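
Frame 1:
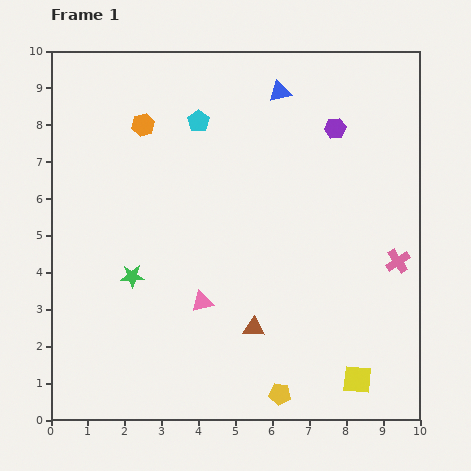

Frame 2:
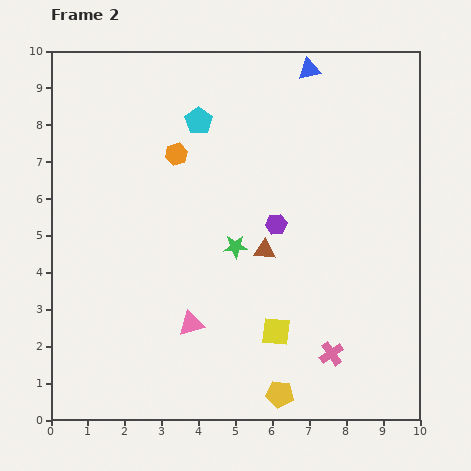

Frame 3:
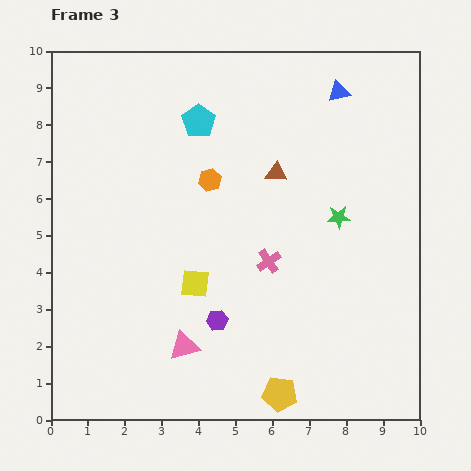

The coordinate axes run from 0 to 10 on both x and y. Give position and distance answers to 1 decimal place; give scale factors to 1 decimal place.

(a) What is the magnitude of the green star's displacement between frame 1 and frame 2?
2.9

The green star moved from (2.2, 3.9) to (5.0, 4.7), a distance of √(2.8² + 0.8²) ≈ 2.9.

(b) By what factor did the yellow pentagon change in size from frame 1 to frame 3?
1.6×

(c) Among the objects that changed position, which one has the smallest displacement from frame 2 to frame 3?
the pink triangle

(moved 0.6)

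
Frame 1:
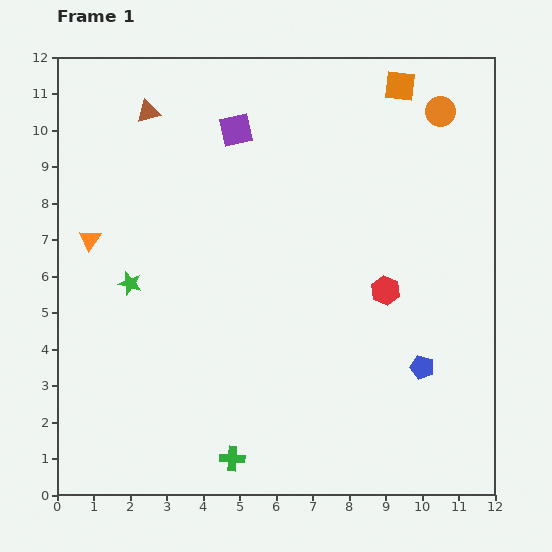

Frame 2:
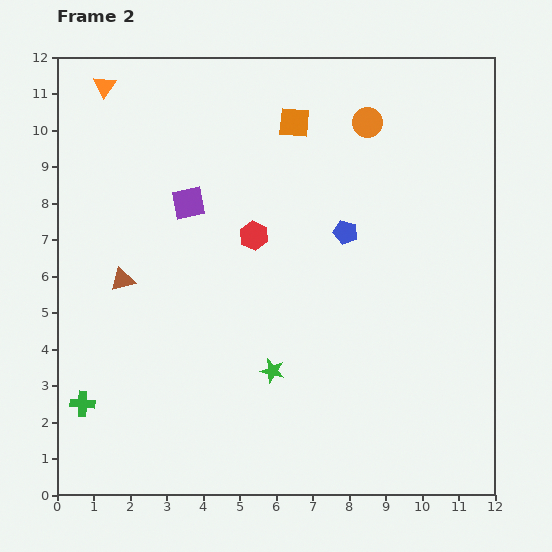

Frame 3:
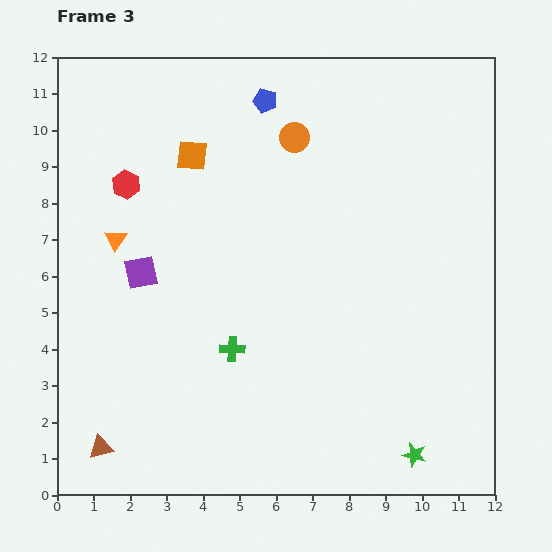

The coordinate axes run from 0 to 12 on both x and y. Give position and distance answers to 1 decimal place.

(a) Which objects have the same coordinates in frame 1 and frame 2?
none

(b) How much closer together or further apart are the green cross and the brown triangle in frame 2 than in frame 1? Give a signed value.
-6.2

Distance in frame 1: 9.8. Distance in frame 2: 3.6.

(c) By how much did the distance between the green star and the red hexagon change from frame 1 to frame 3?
+3.8

Distance in frame 1: 7.0. Distance in frame 3: 10.8.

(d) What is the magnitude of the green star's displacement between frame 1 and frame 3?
9.1

The green star moved from (2.0, 5.8) to (9.8, 1.1), a distance of √(7.8² + 4.7²) ≈ 9.1.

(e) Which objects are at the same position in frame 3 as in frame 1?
none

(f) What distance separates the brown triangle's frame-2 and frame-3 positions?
4.6

The brown triangle moved from (1.8, 5.9) to (1.2, 1.3), a distance of √(0.6² + 4.6²) ≈ 4.6.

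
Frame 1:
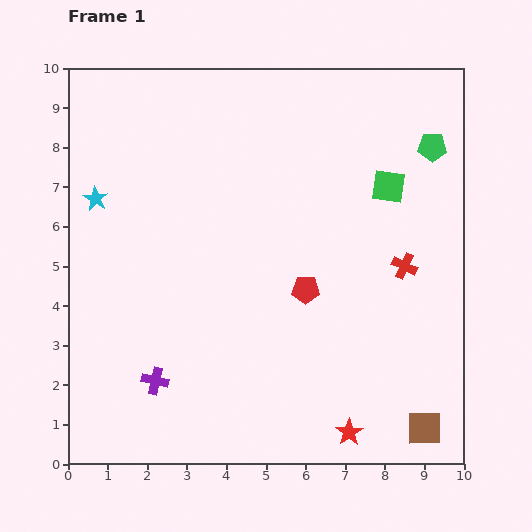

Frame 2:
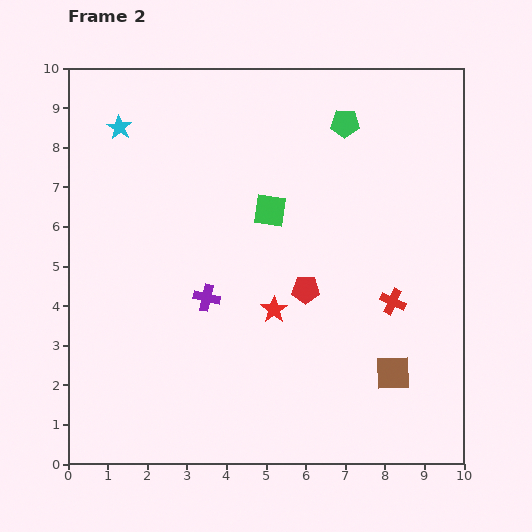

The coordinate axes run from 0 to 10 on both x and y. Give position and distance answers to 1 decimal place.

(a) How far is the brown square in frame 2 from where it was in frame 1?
1.6

The brown square moved from (9.0, 0.9) to (8.2, 2.3), a distance of √(0.8² + 1.4²) ≈ 1.6.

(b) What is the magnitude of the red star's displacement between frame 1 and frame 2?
3.6

The red star moved from (7.1, 0.8) to (5.2, 3.9), a distance of √(1.9² + 3.1²) ≈ 3.6.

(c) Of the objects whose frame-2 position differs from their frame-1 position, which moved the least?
the red cross

(moved 0.9)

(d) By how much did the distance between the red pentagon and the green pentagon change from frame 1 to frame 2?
-0.5

Distance in frame 1: 4.8. Distance in frame 2: 4.3.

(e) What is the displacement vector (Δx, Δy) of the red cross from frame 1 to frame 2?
(-0.3, -0.9)

The red cross was at (8.5, 5.0) in frame 1 and (8.2, 4.1) in frame 2.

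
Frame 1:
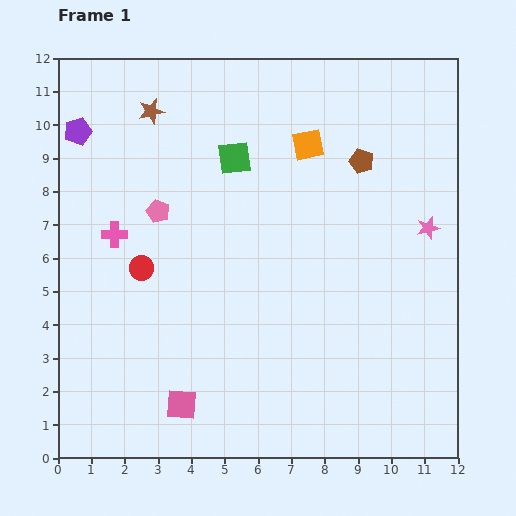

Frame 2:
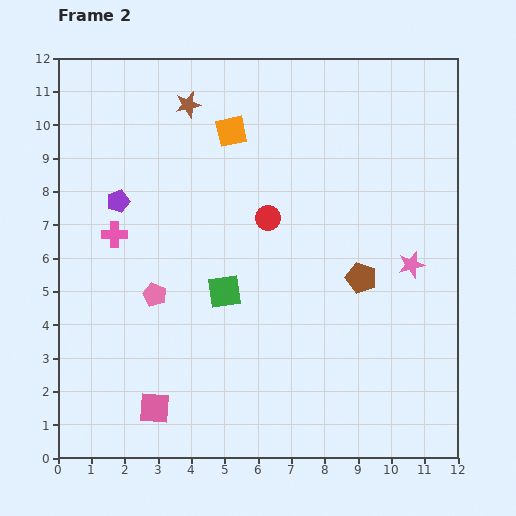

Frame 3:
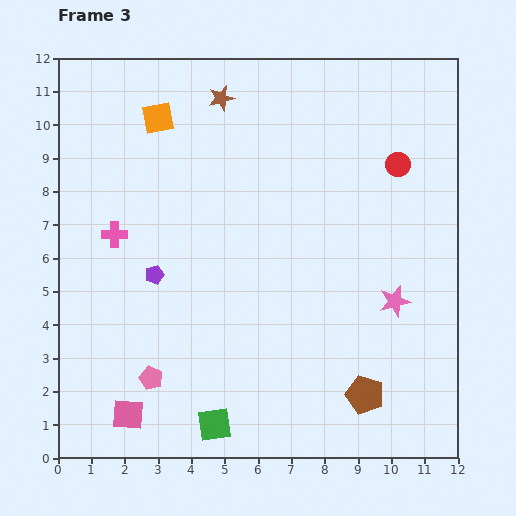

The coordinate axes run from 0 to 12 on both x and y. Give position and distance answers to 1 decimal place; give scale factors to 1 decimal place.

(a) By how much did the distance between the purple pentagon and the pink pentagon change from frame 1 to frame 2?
-0.4

Distance in frame 1: 3.4. Distance in frame 2: 3.0.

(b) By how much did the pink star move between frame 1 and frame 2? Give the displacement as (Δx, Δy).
(-0.5, -1.1)

The pink star was at (11.1, 6.9) in frame 1 and (10.6, 5.8) in frame 2.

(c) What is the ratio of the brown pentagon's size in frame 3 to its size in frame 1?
1.6×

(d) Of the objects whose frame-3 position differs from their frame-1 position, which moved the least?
the pink square

(moved 1.6)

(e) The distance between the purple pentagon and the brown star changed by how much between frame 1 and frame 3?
+3.4

Distance in frame 1: 2.3. Distance in frame 3: 5.7.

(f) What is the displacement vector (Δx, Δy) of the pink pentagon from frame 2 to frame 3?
(-0.1, -2.5)

The pink pentagon was at (2.9, 4.9) in frame 2 and (2.8, 2.4) in frame 3.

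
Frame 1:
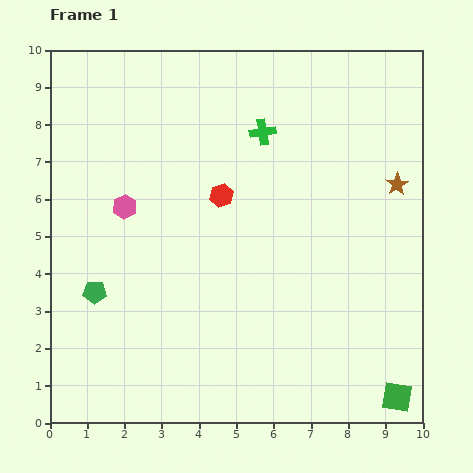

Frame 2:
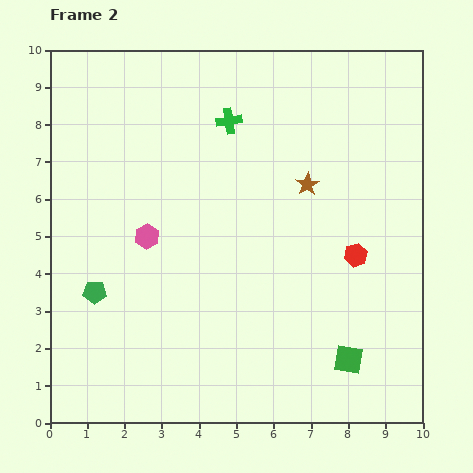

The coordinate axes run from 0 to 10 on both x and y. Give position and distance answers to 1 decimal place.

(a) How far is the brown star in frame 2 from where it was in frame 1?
2.4

The brown star moved from (9.3, 6.4) to (6.9, 6.4), a distance of √(2.4² + 0.0²) ≈ 2.4.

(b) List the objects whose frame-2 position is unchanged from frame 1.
the green pentagon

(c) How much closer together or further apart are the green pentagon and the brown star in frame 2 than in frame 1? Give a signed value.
-2.2

Distance in frame 1: 8.6. Distance in frame 2: 6.4.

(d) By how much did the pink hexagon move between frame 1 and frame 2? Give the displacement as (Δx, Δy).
(0.6, -0.8)

The pink hexagon was at (2.0, 5.8) in frame 1 and (2.6, 5.0) in frame 2.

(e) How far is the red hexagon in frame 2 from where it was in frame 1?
3.9

The red hexagon moved from (4.6, 6.1) to (8.2, 4.5), a distance of √(3.6² + 1.6²) ≈ 3.9.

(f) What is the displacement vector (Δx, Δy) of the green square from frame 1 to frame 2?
(-1.3, 1.0)

The green square was at (9.3, 0.7) in frame 1 and (8.0, 1.7) in frame 2.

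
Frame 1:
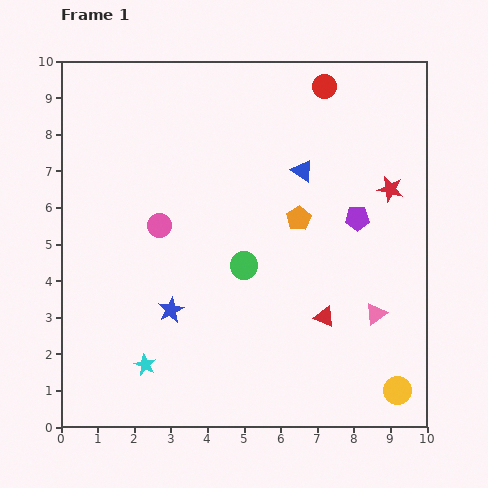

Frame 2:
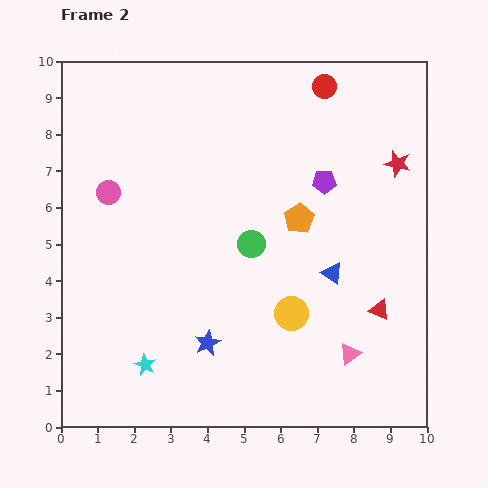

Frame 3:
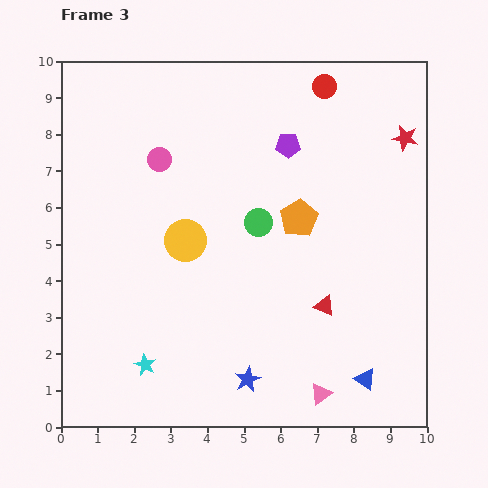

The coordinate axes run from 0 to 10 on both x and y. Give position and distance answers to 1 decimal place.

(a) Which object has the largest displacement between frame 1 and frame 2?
the yellow circle

(moved 3.6; next 2.9)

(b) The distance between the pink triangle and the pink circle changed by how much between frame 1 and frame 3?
+1.4

Distance in frame 1: 6.4. Distance in frame 3: 7.8.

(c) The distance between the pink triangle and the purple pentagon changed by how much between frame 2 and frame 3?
+2.1

Distance in frame 2: 4.8. Distance in frame 3: 6.9.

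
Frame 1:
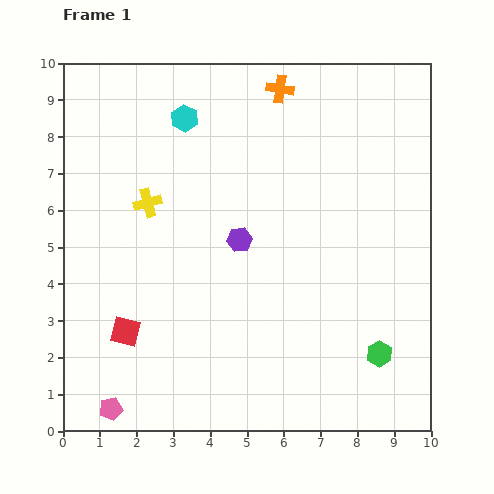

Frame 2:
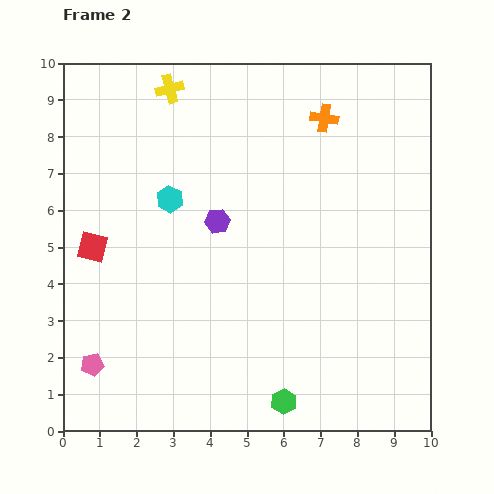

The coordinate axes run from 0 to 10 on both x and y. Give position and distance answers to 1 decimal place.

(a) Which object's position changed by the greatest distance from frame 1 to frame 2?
the yellow cross

(moved 3.2; next 2.9)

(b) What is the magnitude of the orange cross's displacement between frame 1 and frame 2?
1.4

The orange cross moved from (5.9, 9.3) to (7.1, 8.5), a distance of √(1.2² + 0.8²) ≈ 1.4.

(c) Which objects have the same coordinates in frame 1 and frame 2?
none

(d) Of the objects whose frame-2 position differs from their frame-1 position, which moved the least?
the purple hexagon

(moved 0.8)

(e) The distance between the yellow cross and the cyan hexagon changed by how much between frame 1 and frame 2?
+0.5

Distance in frame 1: 2.5. Distance in frame 2: 3.0.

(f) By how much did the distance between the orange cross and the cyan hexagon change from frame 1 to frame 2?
+2.0

Distance in frame 1: 2.7. Distance in frame 2: 4.7.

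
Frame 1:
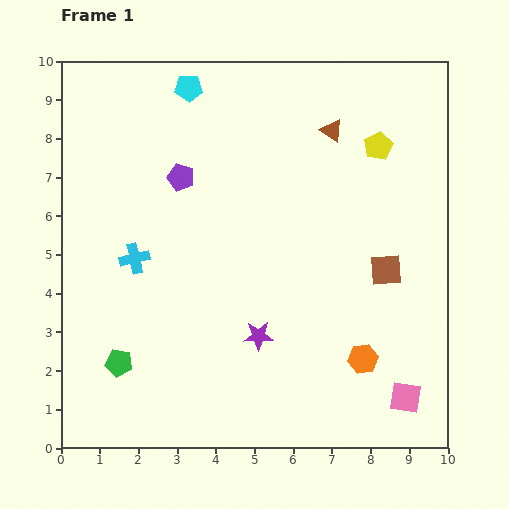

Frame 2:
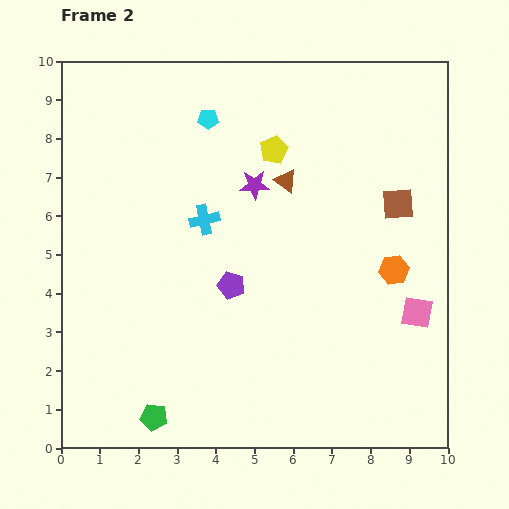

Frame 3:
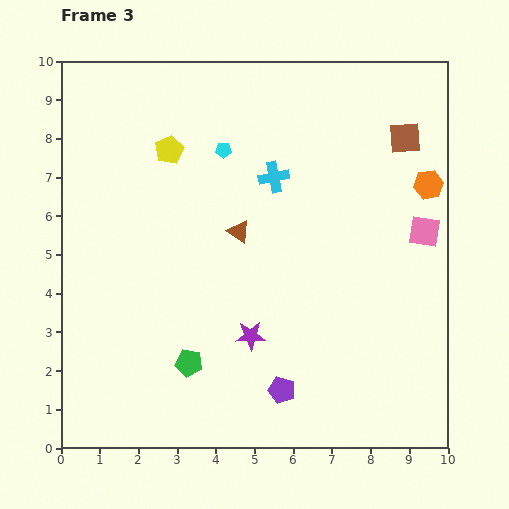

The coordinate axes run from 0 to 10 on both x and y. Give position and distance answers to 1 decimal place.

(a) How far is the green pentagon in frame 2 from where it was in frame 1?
1.7

The green pentagon moved from (1.5, 2.2) to (2.4, 0.8), a distance of √(0.9² + 1.4²) ≈ 1.7.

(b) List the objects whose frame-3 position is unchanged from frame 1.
none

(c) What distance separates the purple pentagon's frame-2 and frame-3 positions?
3.0

The purple pentagon moved from (4.4, 4.2) to (5.7, 1.5), a distance of √(1.3² + 2.7²) ≈ 3.0.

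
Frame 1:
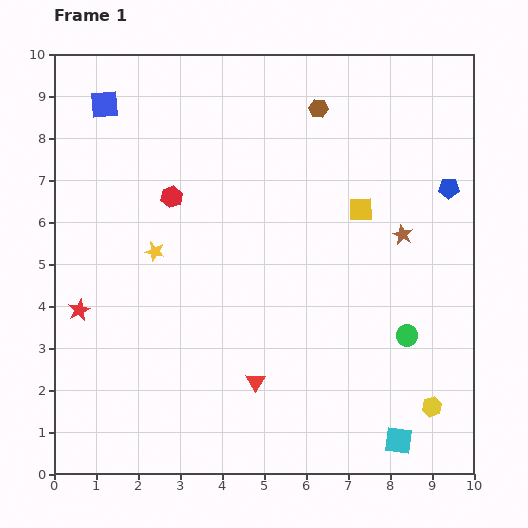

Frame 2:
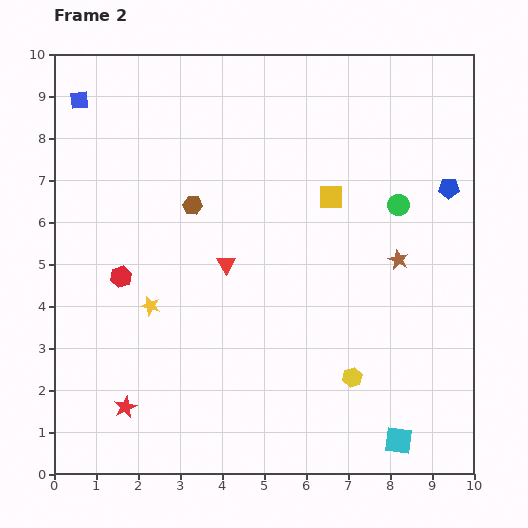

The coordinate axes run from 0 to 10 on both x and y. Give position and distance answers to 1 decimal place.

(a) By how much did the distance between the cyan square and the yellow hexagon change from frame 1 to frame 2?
+0.8

Distance in frame 1: 1.1. Distance in frame 2: 1.9.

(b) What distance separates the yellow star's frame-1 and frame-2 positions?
1.3

The yellow star moved from (2.4, 5.3) to (2.3, 4.0), a distance of √(0.1² + 1.3²) ≈ 1.3.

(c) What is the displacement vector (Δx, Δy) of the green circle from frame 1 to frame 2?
(-0.2, 3.1)

The green circle was at (8.4, 3.3) in frame 1 and (8.2, 6.4) in frame 2.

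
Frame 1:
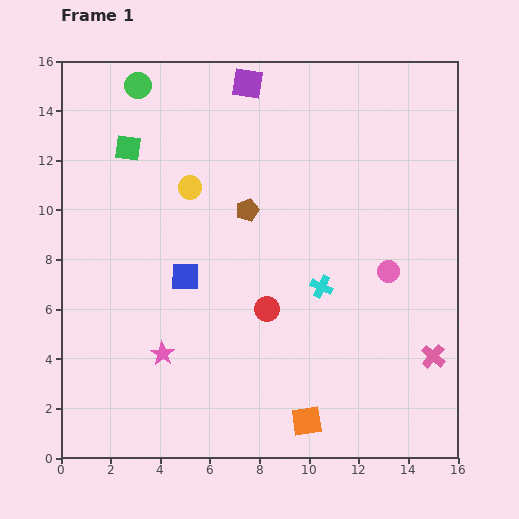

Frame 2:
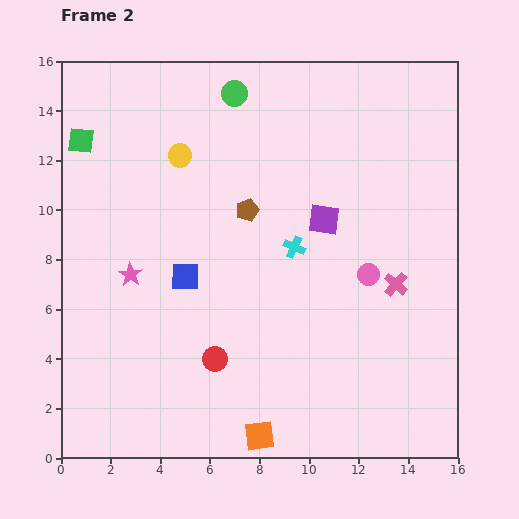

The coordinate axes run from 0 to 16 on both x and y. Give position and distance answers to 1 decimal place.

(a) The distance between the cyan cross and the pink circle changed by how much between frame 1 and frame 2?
+0.4

Distance in frame 1: 2.8. Distance in frame 2: 3.2.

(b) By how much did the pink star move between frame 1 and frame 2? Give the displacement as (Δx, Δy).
(-1.3, 3.2)

The pink star was at (4.1, 4.2) in frame 1 and (2.8, 7.4) in frame 2.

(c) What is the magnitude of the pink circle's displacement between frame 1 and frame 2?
0.8

The pink circle moved from (13.2, 7.5) to (12.4, 7.4), a distance of √(0.8² + 0.1²) ≈ 0.8.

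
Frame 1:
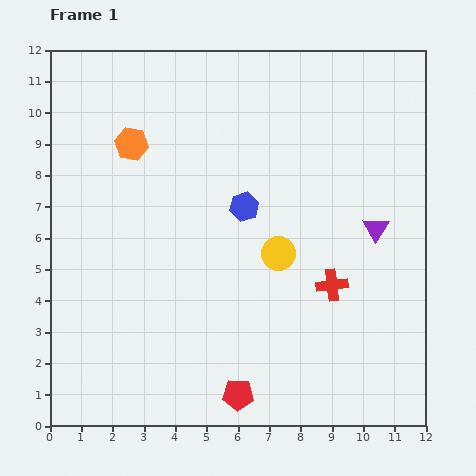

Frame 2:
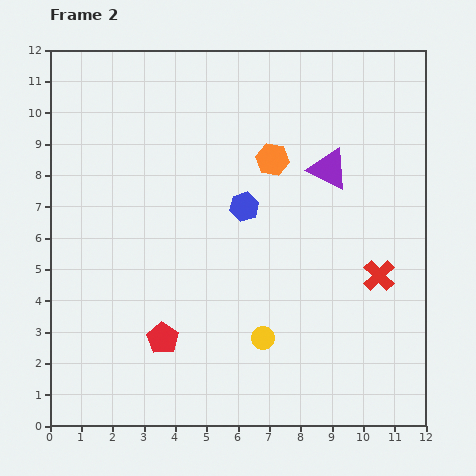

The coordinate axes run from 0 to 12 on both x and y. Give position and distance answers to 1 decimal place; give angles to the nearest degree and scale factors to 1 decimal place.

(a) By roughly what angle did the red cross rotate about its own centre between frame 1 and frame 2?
37° counter-clockwise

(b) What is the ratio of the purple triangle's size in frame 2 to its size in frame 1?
1.6×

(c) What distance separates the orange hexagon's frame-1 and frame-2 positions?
4.5

The orange hexagon moved from (2.6, 9.0) to (7.1, 8.5), a distance of √(4.5² + 0.5²) ≈ 4.5.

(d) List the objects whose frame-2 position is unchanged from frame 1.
the blue hexagon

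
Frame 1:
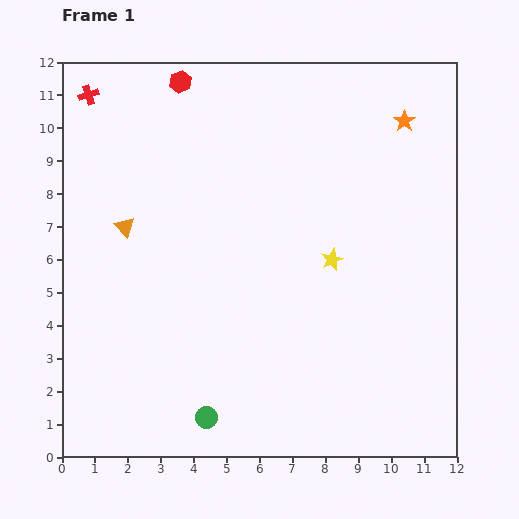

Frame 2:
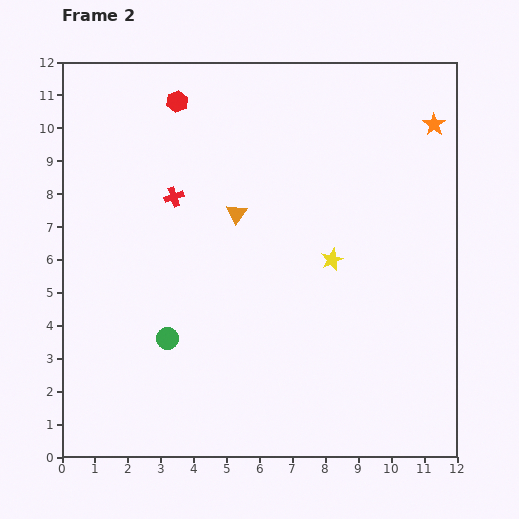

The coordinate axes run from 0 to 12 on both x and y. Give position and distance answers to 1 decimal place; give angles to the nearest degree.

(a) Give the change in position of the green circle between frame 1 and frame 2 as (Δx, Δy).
(-1.2, 2.4)

The green circle was at (4.4, 1.2) in frame 1 and (3.2, 3.6) in frame 2.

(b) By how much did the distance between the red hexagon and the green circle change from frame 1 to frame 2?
-3.0

Distance in frame 1: 10.2. Distance in frame 2: 7.2.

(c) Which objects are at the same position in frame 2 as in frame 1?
the yellow star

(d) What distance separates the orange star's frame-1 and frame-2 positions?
0.9

The orange star moved from (10.4, 10.2) to (11.3, 10.1), a distance of √(0.9² + 0.1²) ≈ 0.9.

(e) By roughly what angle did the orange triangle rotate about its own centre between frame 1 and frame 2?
20° clockwise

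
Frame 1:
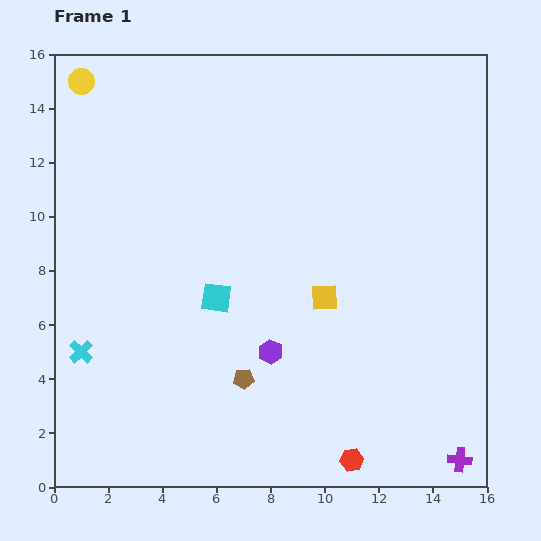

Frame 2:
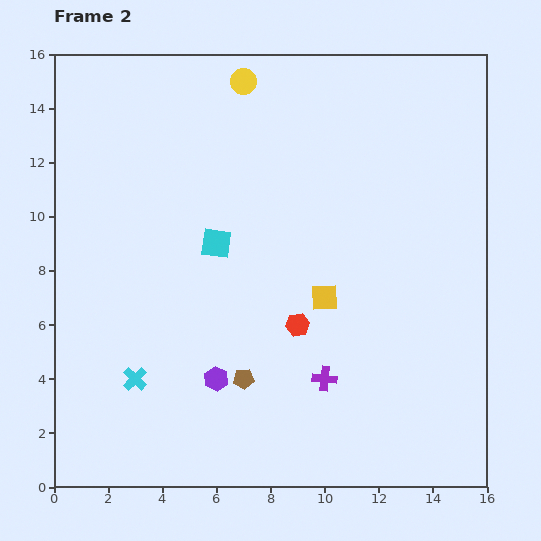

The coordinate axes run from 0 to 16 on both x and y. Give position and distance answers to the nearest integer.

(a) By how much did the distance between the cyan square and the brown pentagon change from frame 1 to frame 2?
+2

Distance in frame 1: 3. Distance in frame 2: 5.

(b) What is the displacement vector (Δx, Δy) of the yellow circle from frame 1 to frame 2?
(6, 0)

The yellow circle was at (1, 15) in frame 1 and (7, 15) in frame 2.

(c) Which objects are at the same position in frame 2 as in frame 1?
the yellow square, the brown pentagon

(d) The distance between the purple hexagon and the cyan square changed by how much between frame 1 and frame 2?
+2

Distance in frame 1: 3. Distance in frame 2: 5.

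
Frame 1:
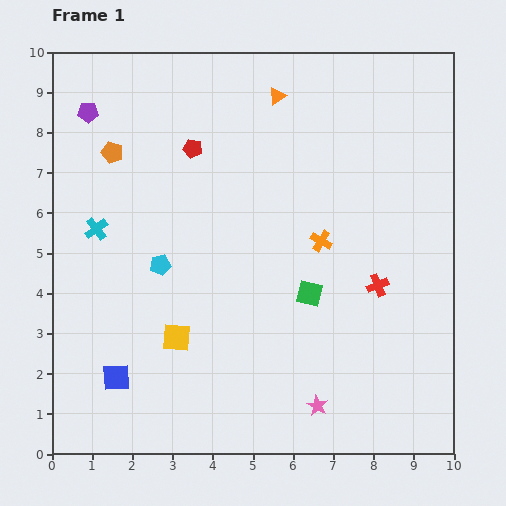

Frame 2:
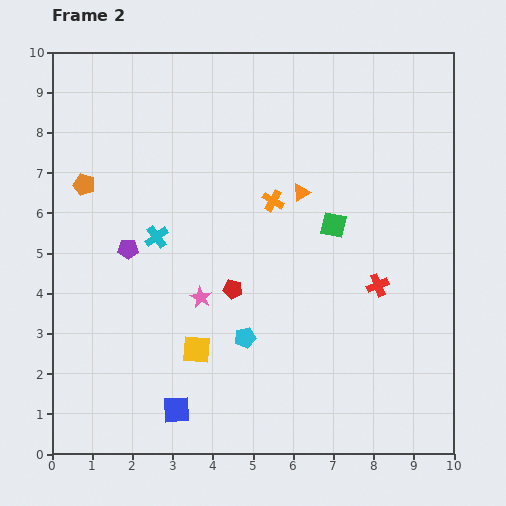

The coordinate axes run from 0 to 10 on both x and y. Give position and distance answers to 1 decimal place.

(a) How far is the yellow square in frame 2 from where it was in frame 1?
0.6

The yellow square moved from (3.1, 2.9) to (3.6, 2.6), a distance of √(0.5² + 0.3²) ≈ 0.6.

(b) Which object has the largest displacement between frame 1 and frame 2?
the pink star

(moved 4.0; next 3.6)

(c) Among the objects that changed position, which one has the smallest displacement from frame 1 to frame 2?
the yellow square

(moved 0.6)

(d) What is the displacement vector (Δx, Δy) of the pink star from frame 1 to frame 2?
(-2.9, 2.7)

The pink star was at (6.6, 1.2) in frame 1 and (3.7, 3.9) in frame 2.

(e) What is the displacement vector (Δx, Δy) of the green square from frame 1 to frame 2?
(0.6, 1.7)

The green square was at (6.4, 4.0) in frame 1 and (7.0, 5.7) in frame 2.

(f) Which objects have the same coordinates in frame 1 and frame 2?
the red cross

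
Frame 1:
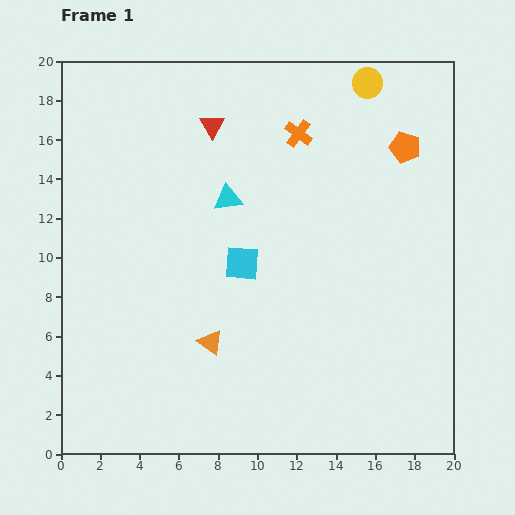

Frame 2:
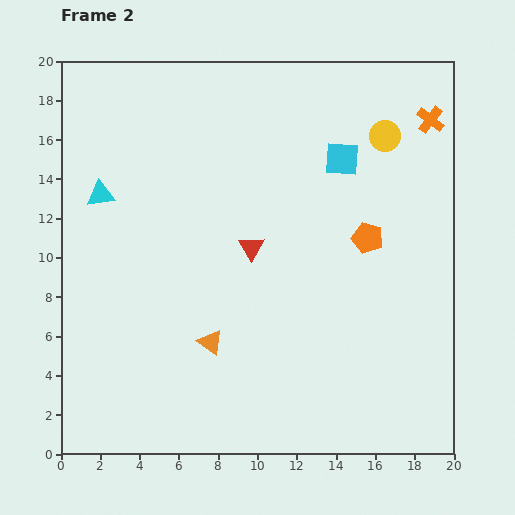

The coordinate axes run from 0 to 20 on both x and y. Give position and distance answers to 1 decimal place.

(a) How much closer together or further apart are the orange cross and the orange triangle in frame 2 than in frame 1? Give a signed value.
+4.4

Distance in frame 1: 11.5. Distance in frame 2: 15.9.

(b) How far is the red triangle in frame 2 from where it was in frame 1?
6.5

The red triangle moved from (7.7, 16.7) to (9.7, 10.5), a distance of √(2.0² + 6.2²) ≈ 6.5.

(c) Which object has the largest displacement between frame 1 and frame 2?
the cyan square

(moved 7.4; next 6.7)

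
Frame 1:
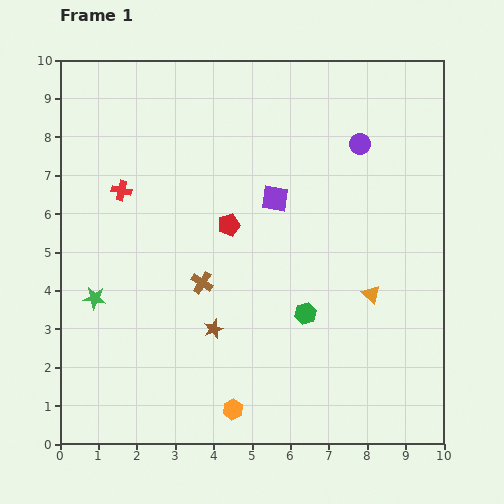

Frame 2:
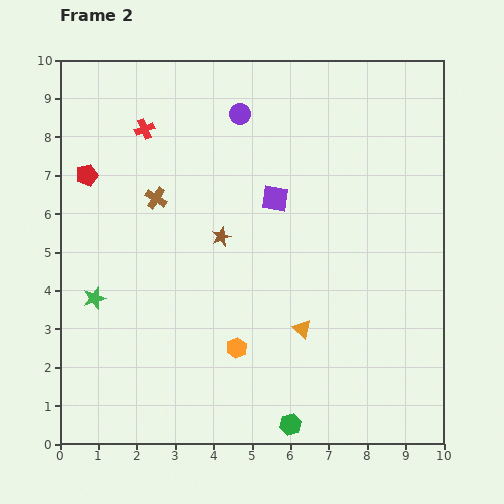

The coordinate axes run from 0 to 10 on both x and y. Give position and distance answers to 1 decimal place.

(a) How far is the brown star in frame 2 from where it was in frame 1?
2.4

The brown star moved from (4.0, 3.0) to (4.2, 5.4), a distance of √(0.2² + 2.4²) ≈ 2.4.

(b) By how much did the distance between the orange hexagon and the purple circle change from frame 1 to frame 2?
-1.5

Distance in frame 1: 7.6. Distance in frame 2: 6.1.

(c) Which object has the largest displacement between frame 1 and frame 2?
the red pentagon

(moved 3.9; next 3.2)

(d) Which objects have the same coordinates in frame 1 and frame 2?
the green star, the purple square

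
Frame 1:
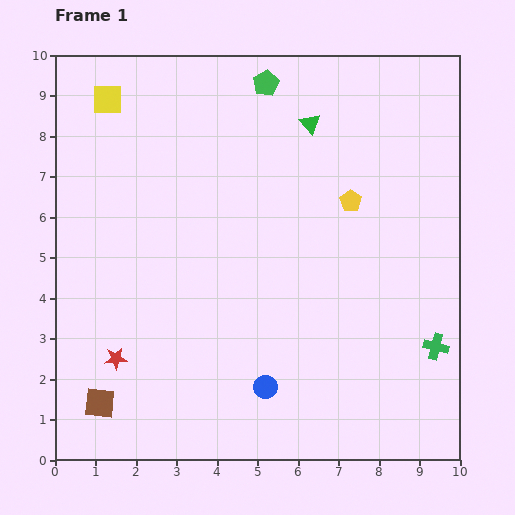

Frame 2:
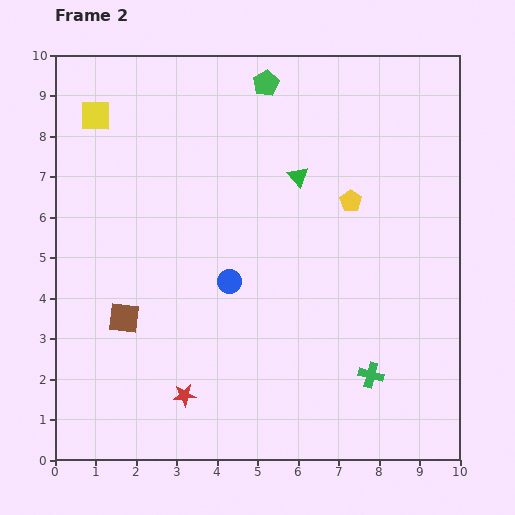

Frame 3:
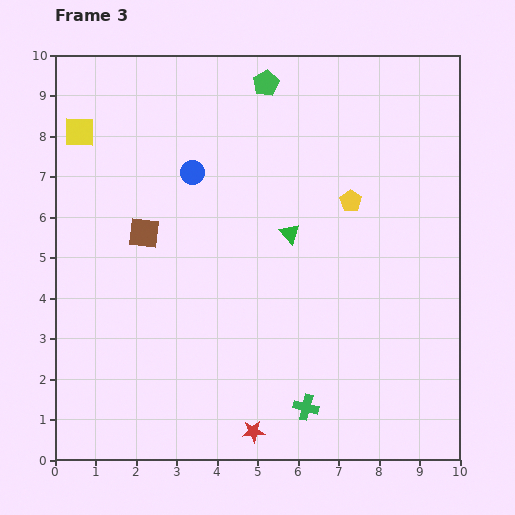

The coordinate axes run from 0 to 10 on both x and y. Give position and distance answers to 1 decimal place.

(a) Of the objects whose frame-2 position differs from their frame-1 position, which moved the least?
the yellow square

(moved 0.5)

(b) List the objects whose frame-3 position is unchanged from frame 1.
the yellow pentagon, the green pentagon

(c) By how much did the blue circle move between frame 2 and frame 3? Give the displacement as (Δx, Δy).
(-0.9, 2.7)

The blue circle was at (4.3, 4.4) in frame 2 and (3.4, 7.1) in frame 3.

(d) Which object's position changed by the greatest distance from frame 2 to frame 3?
the blue circle

(moved 2.8; next 2.2)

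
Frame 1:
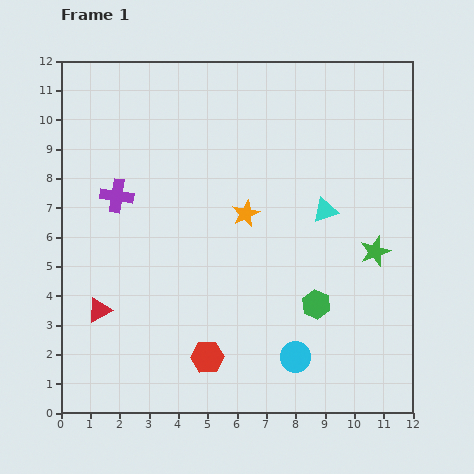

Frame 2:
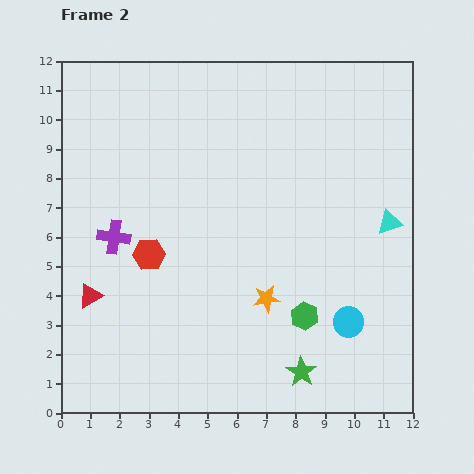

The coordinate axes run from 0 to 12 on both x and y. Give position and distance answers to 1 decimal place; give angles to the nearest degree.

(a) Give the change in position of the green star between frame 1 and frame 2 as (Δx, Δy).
(-2.5, -4.1)

The green star was at (10.7, 5.5) in frame 1 and (8.2, 1.4) in frame 2.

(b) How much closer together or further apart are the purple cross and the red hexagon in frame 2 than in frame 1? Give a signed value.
-5.0

Distance in frame 1: 6.3. Distance in frame 2: 1.3.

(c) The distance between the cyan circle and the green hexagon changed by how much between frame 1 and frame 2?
-0.4

Distance in frame 1: 1.9. Distance in frame 2: 1.5.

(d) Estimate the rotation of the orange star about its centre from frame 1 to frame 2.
17° clockwise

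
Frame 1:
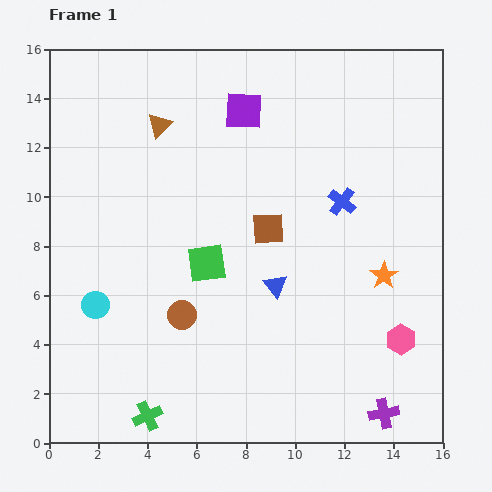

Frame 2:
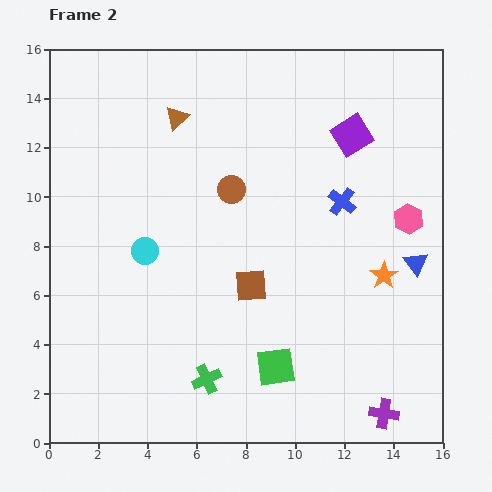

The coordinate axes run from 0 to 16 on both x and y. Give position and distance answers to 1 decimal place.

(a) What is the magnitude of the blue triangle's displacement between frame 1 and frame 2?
5.8

The blue triangle moved from (9.2, 6.4) to (14.9, 7.3), a distance of √(5.7² + 0.9²) ≈ 5.8.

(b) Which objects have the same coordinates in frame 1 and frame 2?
the orange star, the purple cross, the blue cross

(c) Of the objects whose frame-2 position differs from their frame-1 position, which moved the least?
the brown triangle

(moved 0.8)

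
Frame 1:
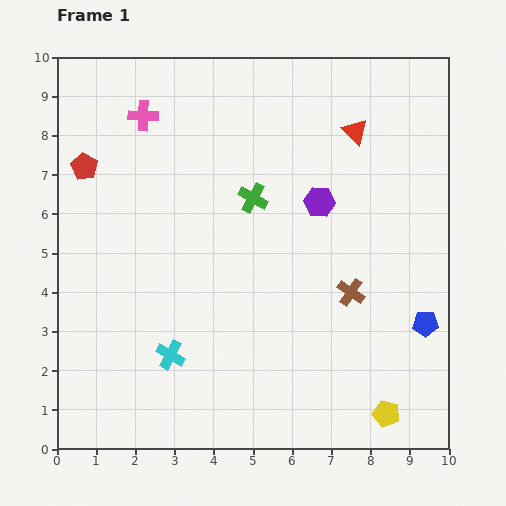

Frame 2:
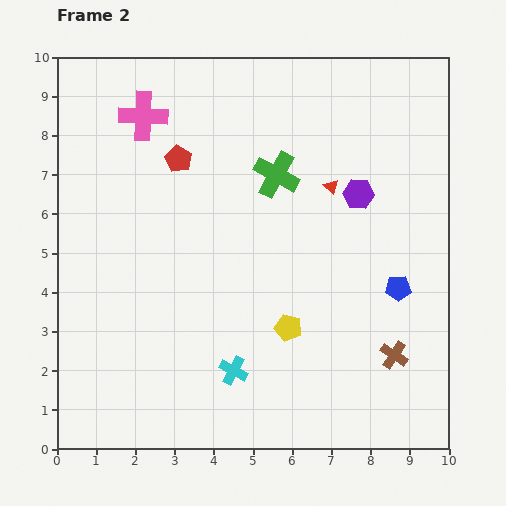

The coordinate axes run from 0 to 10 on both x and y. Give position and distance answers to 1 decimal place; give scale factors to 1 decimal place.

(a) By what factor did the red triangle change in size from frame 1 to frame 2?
0.6×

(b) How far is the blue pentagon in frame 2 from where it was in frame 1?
1.1

The blue pentagon moved from (9.4, 3.2) to (8.7, 4.1), a distance of √(0.7² + 0.9²) ≈ 1.1.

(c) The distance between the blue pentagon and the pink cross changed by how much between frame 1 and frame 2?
-1.1

Distance in frame 1: 8.9. Distance in frame 2: 7.8.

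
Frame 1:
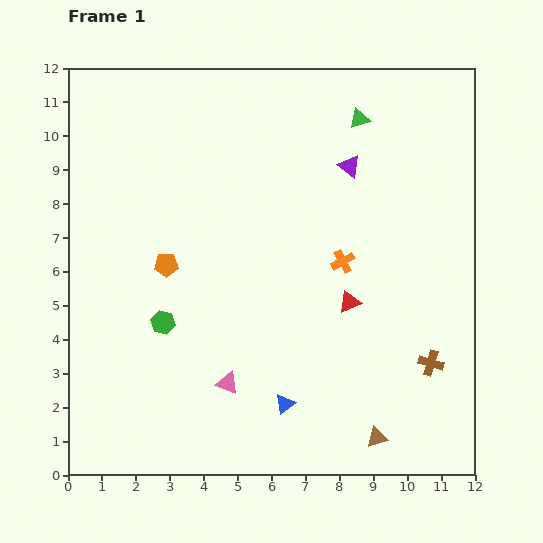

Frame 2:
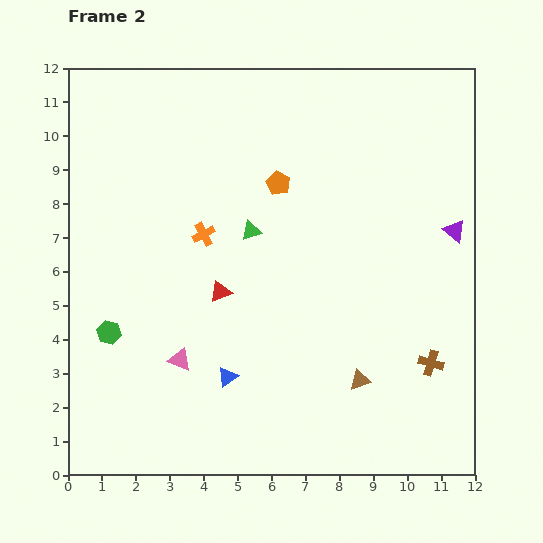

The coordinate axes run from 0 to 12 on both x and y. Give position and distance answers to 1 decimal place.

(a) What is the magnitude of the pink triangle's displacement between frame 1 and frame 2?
1.6

The pink triangle moved from (4.7, 2.7) to (3.3, 3.4), a distance of √(1.4² + 0.7²) ≈ 1.6.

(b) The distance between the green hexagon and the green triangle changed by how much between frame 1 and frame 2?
-3.1

Distance in frame 1: 8.3. Distance in frame 2: 5.2.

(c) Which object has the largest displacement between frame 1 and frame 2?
the green triangle

(moved 4.6; next 4.2)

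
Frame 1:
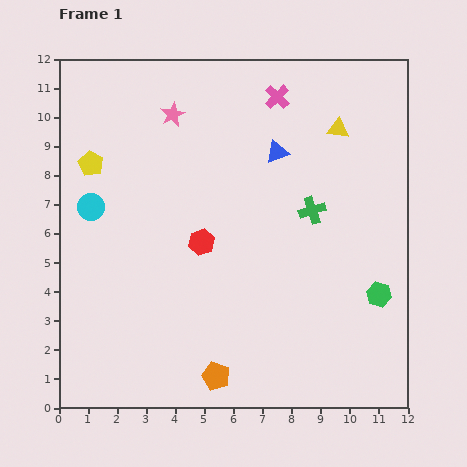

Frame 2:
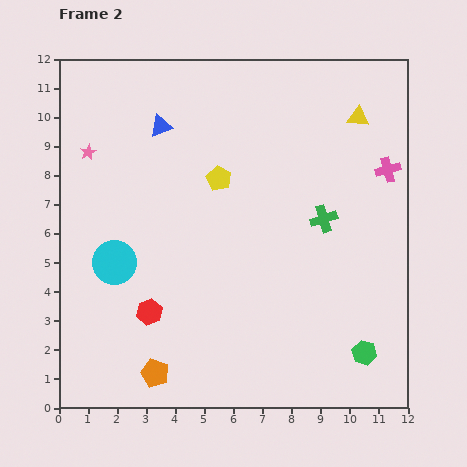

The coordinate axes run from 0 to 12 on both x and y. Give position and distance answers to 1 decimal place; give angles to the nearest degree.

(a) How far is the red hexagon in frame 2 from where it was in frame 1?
3.0

The red hexagon moved from (4.9, 5.7) to (3.1, 3.3), a distance of √(1.8² + 2.4²) ≈ 3.0.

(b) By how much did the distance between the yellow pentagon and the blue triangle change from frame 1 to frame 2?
-3.7

Distance in frame 1: 6.4. Distance in frame 2: 2.7.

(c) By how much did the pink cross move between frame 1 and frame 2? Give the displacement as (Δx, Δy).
(3.8, -2.5)

The pink cross was at (7.5, 10.7) in frame 1 and (11.3, 8.2) in frame 2.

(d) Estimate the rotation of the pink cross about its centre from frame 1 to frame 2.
31° clockwise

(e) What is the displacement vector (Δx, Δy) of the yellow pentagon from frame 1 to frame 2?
(4.4, -0.5)

The yellow pentagon was at (1.1, 8.4) in frame 1 and (5.5, 7.9) in frame 2.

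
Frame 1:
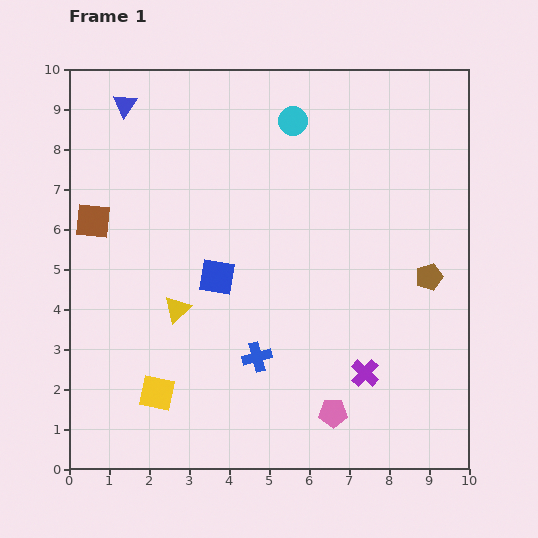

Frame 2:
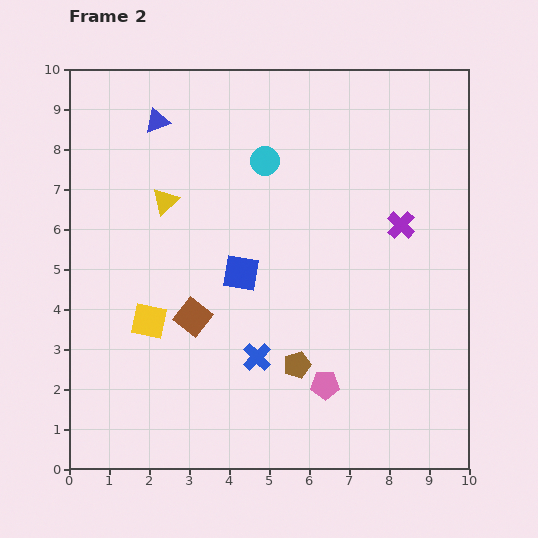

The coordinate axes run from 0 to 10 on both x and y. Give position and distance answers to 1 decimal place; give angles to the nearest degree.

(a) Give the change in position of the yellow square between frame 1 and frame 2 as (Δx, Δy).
(-0.2, 1.8)

The yellow square was at (2.2, 1.9) in frame 1 and (2.0, 3.7) in frame 2.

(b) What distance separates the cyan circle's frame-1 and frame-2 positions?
1.2

The cyan circle moved from (5.6, 8.7) to (4.9, 7.7), a distance of √(0.7² + 1.0²) ≈ 1.2.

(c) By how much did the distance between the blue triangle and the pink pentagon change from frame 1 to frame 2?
-1.5

Distance in frame 1: 9.3. Distance in frame 2: 7.8.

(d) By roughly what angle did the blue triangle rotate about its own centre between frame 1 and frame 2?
35° clockwise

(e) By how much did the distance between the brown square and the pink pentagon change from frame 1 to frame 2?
-4.0

Distance in frame 1: 7.7. Distance in frame 2: 3.7.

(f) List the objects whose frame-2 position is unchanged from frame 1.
the blue cross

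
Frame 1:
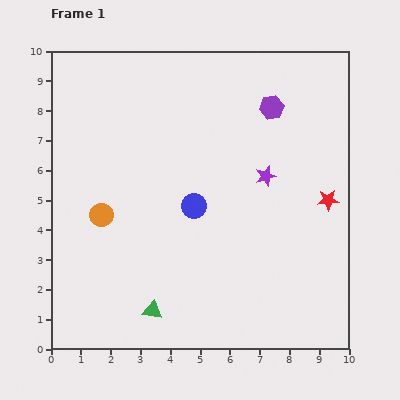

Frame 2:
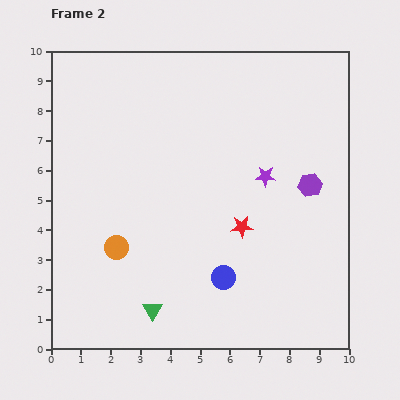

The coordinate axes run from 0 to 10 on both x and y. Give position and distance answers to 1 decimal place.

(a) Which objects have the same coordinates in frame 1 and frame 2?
the purple star, the green triangle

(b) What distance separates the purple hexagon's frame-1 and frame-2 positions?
2.9

The purple hexagon moved from (7.4, 8.1) to (8.7, 5.5), a distance of √(1.3² + 2.6²) ≈ 2.9.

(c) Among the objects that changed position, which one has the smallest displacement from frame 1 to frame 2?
the orange circle

(moved 1.2)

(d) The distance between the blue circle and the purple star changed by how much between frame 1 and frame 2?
+1.1

Distance in frame 1: 2.6. Distance in frame 2: 3.7.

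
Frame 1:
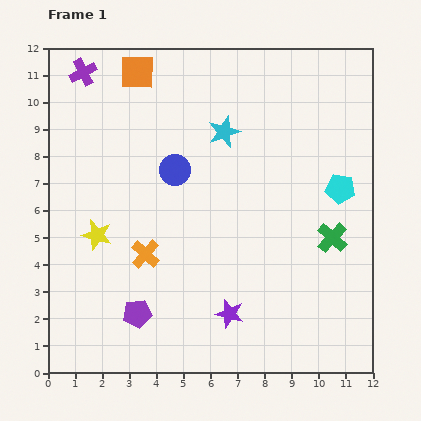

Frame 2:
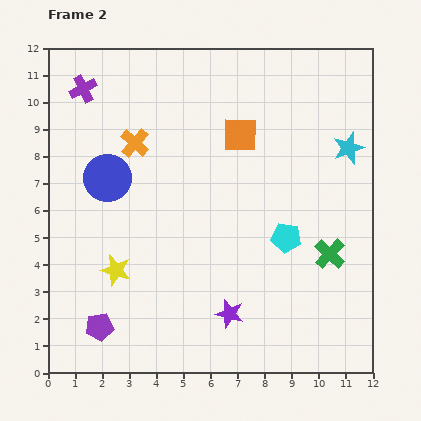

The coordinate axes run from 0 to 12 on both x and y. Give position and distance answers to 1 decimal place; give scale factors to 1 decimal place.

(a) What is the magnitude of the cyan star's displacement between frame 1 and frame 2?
4.6

The cyan star moved from (6.5, 8.9) to (11.1, 8.3), a distance of √(4.6² + 0.6²) ≈ 4.6.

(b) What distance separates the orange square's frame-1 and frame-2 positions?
4.4

The orange square moved from (3.3, 11.1) to (7.1, 8.8), a distance of √(3.8² + 2.3²) ≈ 4.4.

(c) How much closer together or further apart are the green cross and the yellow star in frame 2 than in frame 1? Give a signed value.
-0.8

Distance in frame 1: 8.7. Distance in frame 2: 7.9.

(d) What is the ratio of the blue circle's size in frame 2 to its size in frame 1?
1.5×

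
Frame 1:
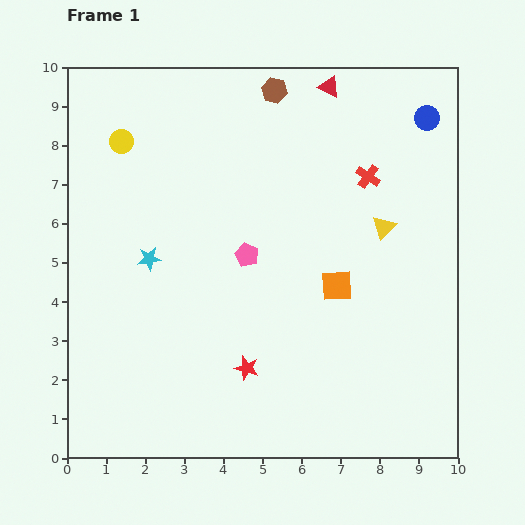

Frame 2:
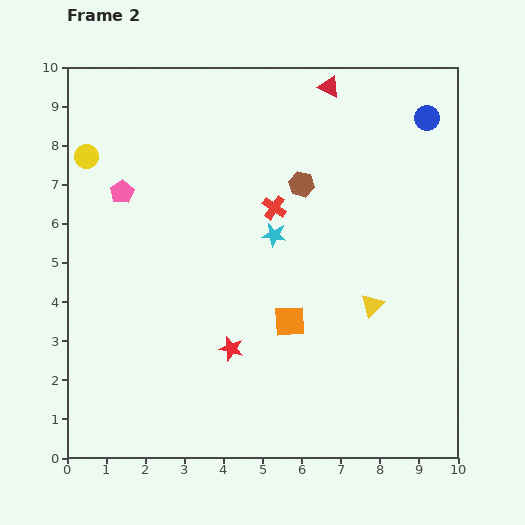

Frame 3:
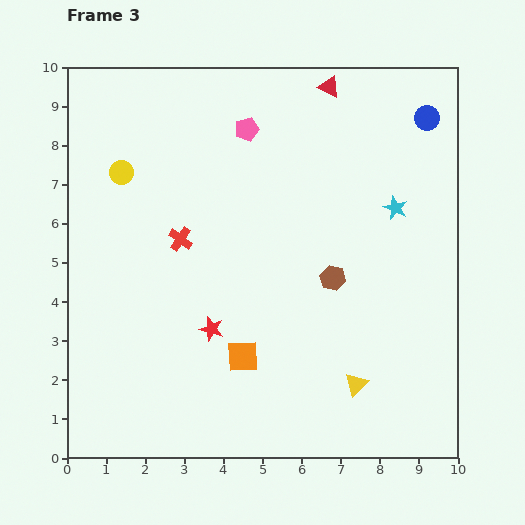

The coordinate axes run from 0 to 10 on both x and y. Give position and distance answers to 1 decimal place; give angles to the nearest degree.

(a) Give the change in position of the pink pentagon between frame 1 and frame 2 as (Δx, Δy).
(-3.2, 1.6)

The pink pentagon was at (4.6, 5.2) in frame 1 and (1.4, 6.8) in frame 2.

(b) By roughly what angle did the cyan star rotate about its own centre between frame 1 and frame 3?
31° clockwise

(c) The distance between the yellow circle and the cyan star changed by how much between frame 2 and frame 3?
+1.9

Distance in frame 2: 5.2. Distance in frame 3: 7.1.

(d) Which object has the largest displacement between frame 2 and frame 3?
the pink pentagon

(moved 3.6; next 3.2)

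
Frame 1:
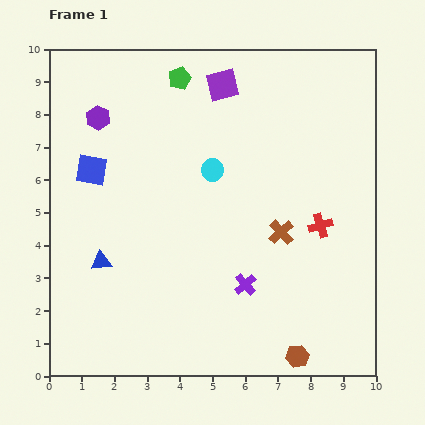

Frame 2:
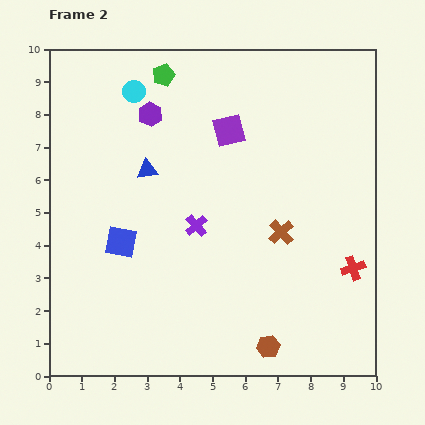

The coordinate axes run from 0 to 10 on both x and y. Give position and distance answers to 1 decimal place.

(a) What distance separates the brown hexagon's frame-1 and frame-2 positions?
0.9

The brown hexagon moved from (7.6, 0.6) to (6.7, 0.9), a distance of √(0.9² + 0.3²) ≈ 0.9.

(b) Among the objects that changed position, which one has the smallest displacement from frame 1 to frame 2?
the green pentagon

(moved 0.5)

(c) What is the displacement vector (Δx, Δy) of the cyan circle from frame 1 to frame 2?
(-2.4, 2.4)

The cyan circle was at (5.0, 6.3) in frame 1 and (2.6, 8.7) in frame 2.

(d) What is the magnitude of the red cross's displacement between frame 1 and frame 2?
1.6

The red cross moved from (8.3, 4.6) to (9.3, 3.3), a distance of √(1.0² + 1.3²) ≈ 1.6.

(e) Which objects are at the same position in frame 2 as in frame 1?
the brown cross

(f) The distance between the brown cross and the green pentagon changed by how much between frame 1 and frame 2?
+0.4

Distance in frame 1: 5.6. Distance in frame 2: 6.0.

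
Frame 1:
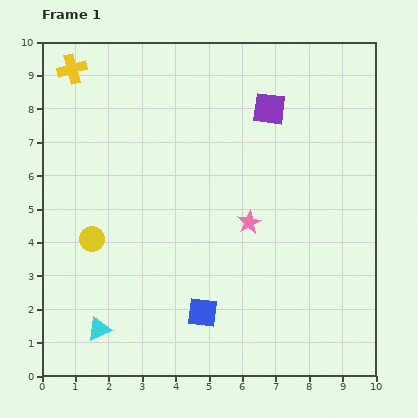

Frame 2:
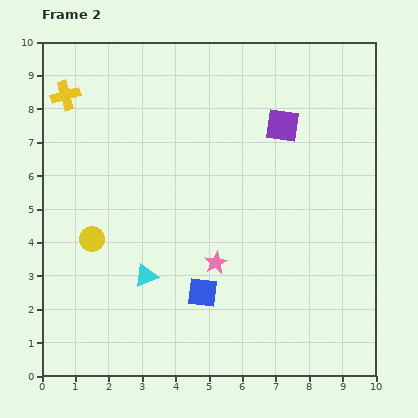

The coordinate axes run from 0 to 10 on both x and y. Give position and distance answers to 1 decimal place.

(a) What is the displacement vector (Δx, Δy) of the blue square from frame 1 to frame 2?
(0.0, 0.6)

The blue square was at (4.8, 1.9) in frame 1 and (4.8, 2.5) in frame 2.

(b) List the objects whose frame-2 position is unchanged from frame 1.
the yellow circle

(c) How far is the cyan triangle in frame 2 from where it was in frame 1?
2.1

The cyan triangle moved from (1.7, 1.4) to (3.1, 3.0), a distance of √(1.4² + 1.6²) ≈ 2.1.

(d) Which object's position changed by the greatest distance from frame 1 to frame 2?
the cyan triangle

(moved 2.1; next 1.6)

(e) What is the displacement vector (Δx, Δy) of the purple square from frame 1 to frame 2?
(0.4, -0.5)

The purple square was at (6.8, 8.0) in frame 1 and (7.2, 7.5) in frame 2.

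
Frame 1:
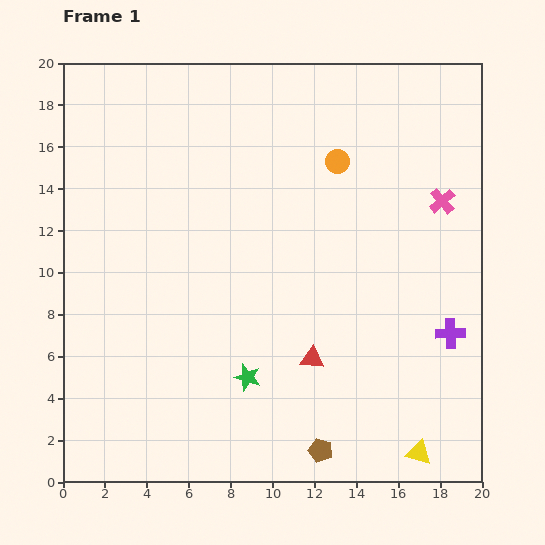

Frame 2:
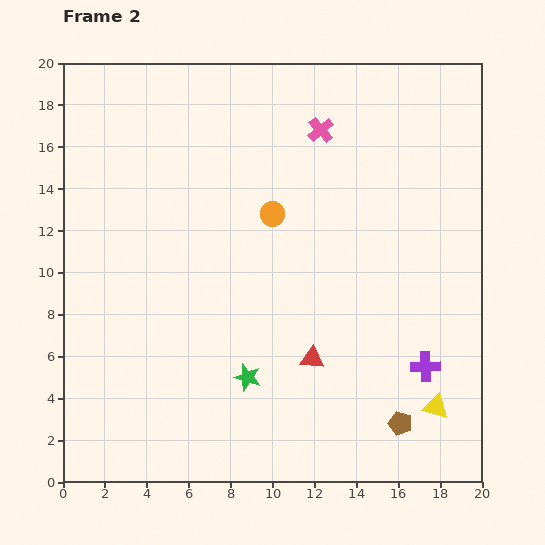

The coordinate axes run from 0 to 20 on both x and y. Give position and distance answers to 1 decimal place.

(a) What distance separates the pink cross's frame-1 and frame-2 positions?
6.7

The pink cross moved from (18.1, 13.4) to (12.3, 16.8), a distance of √(5.8² + 3.4²) ≈ 6.7.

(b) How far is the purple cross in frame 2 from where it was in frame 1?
2.0

The purple cross moved from (18.5, 7.1) to (17.3, 5.5), a distance of √(1.2² + 1.6²) ≈ 2.0.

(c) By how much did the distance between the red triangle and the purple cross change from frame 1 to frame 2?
-1.3

Distance in frame 1: 6.7. Distance in frame 2: 5.4.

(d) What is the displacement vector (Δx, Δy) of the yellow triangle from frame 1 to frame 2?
(0.8, 2.2)

The yellow triangle was at (17.0, 1.4) in frame 1 and (17.8, 3.6) in frame 2.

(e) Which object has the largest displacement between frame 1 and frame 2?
the pink cross

(moved 6.7; next 4.0)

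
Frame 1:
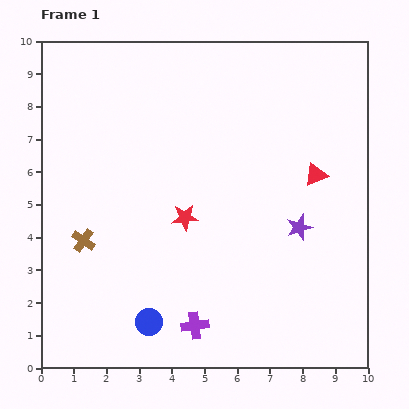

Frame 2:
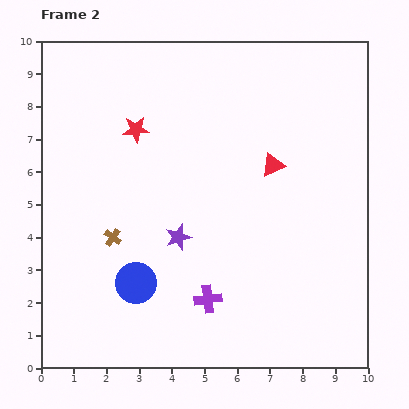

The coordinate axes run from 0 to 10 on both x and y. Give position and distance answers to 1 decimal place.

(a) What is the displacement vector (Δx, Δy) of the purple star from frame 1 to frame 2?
(-3.7, -0.3)

The purple star was at (7.9, 4.3) in frame 1 and (4.2, 4.0) in frame 2.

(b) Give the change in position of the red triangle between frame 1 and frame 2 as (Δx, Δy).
(-1.3, 0.3)

The red triangle was at (8.4, 5.9) in frame 1 and (7.1, 6.2) in frame 2.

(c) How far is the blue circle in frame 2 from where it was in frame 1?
1.3

The blue circle moved from (3.3, 1.4) to (2.9, 2.6), a distance of √(0.4² + 1.2²) ≈ 1.3.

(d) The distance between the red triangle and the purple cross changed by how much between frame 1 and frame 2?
-1.3

Distance in frame 1: 5.9. Distance in frame 2: 4.6.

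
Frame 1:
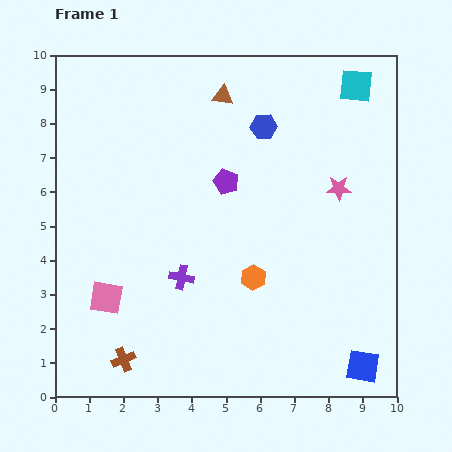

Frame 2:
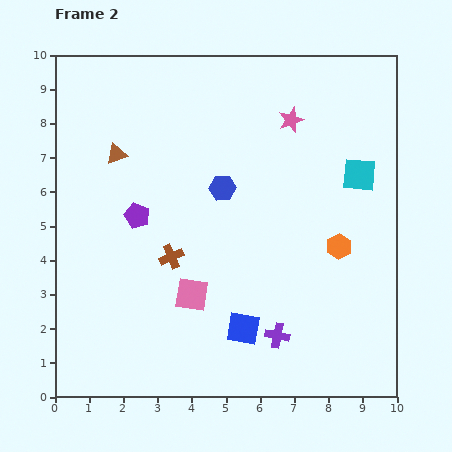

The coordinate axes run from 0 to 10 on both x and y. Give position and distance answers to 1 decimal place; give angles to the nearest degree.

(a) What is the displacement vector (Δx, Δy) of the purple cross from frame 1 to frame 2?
(2.8, -1.7)

The purple cross was at (3.7, 3.5) in frame 1 and (6.5, 1.8) in frame 2.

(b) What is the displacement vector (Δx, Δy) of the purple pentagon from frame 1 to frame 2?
(-2.6, -1.0)

The purple pentagon was at (5.0, 6.3) in frame 1 and (2.4, 5.3) in frame 2.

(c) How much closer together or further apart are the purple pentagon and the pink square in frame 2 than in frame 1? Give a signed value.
-2.1

Distance in frame 1: 4.9. Distance in frame 2: 2.8.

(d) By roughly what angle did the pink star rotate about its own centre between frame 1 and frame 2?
18° counter-clockwise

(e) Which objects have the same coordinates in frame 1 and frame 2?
none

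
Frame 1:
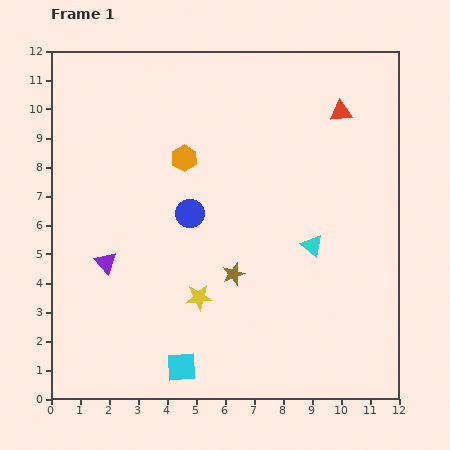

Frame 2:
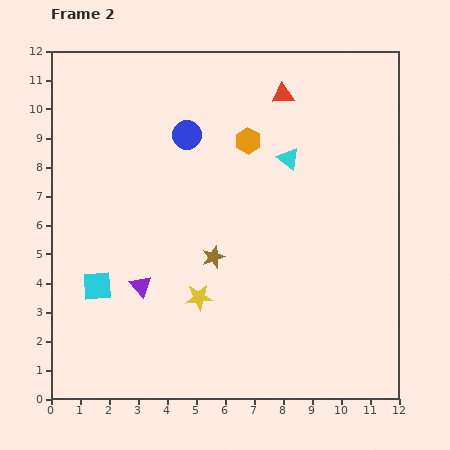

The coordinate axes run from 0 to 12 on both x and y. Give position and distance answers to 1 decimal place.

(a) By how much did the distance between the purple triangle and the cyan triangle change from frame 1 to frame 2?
-0.4

Distance in frame 1: 7.1. Distance in frame 2: 6.7.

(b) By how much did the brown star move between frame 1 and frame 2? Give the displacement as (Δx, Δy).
(-0.7, 0.6)

The brown star was at (6.3, 4.3) in frame 1 and (5.6, 4.9) in frame 2.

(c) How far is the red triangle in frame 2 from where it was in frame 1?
2.1

The red triangle moved from (10.0, 9.9) to (8.0, 10.5), a distance of √(2.0² + 0.6²) ≈ 2.1.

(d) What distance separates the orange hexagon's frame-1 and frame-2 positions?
2.3

The orange hexagon moved from (4.6, 8.3) to (6.8, 8.9), a distance of √(2.2² + 0.6²) ≈ 2.3.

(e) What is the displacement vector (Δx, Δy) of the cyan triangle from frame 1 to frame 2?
(-0.8, 3.0)

The cyan triangle was at (9.0, 5.3) in frame 1 and (8.2, 8.3) in frame 2.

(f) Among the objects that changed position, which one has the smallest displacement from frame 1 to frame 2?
the brown star

(moved 0.9)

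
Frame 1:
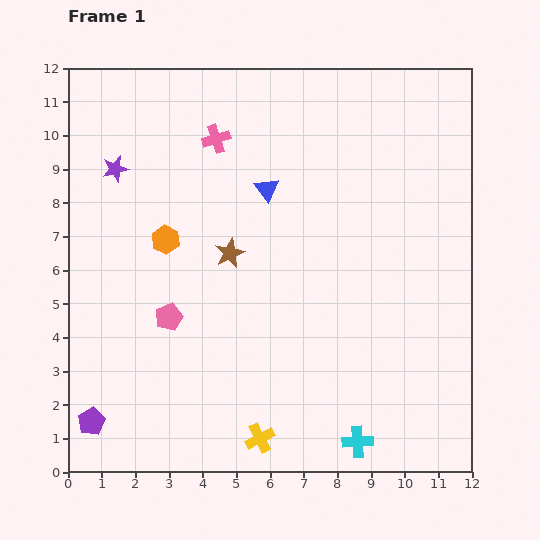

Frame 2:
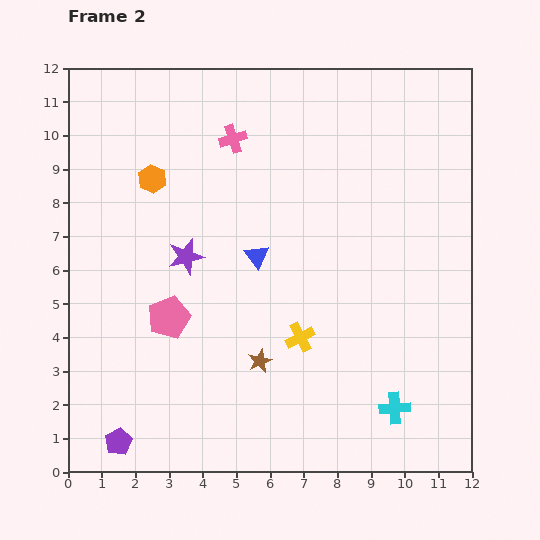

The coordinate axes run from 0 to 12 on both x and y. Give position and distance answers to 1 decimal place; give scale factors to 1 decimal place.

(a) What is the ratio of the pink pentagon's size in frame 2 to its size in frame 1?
1.6×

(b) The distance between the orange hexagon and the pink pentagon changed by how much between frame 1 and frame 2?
+1.8

Distance in frame 1: 2.3. Distance in frame 2: 4.1.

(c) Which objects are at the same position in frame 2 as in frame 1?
the pink pentagon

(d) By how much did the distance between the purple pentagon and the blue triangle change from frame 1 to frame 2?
-1.7

Distance in frame 1: 8.6. Distance in frame 2: 6.9.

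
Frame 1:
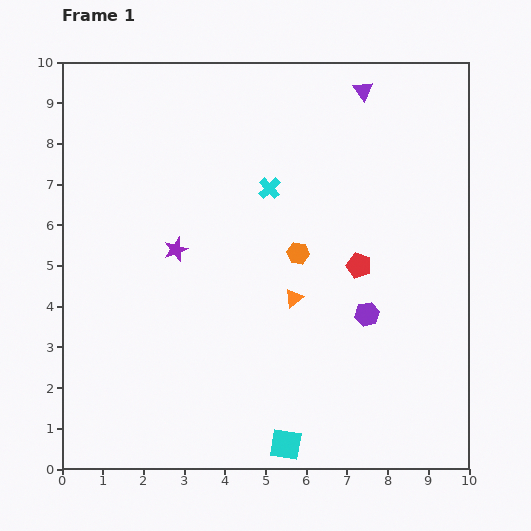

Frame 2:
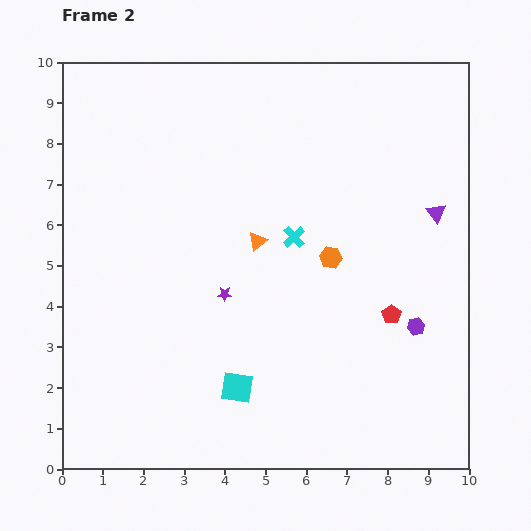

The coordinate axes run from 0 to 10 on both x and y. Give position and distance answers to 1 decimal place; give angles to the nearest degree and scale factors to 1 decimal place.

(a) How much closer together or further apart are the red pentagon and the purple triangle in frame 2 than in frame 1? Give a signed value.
-1.6

Distance in frame 1: 4.3. Distance in frame 2: 2.7.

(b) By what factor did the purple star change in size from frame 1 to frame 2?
0.6×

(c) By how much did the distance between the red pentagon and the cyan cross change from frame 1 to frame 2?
+0.2

Distance in frame 1: 2.9. Distance in frame 2: 3.1.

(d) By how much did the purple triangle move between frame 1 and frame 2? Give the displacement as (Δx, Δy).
(1.8, -3.0)

The purple triangle was at (7.4, 9.3) in frame 1 and (9.2, 6.3) in frame 2.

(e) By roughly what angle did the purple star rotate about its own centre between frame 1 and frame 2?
21° clockwise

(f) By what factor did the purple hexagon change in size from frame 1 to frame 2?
0.7×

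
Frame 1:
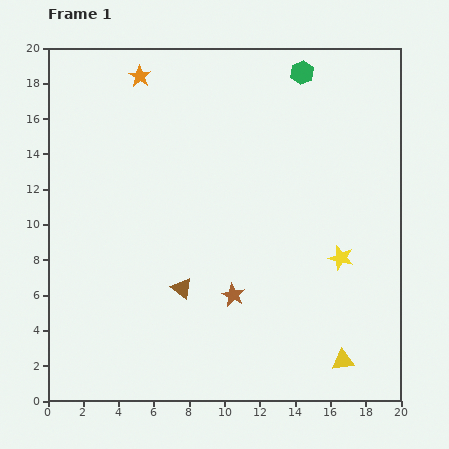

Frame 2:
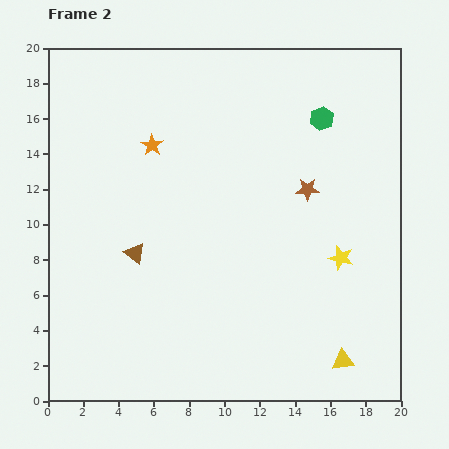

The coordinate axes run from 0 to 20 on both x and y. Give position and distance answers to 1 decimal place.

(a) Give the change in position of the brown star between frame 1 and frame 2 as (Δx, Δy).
(4.2, 6.0)

The brown star was at (10.5, 6.0) in frame 1 and (14.7, 12.0) in frame 2.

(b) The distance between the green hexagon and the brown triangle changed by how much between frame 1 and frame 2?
-1.0

Distance in frame 1: 14.0. Distance in frame 2: 13.0.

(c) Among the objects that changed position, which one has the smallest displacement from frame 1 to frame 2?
the green hexagon

(moved 2.8)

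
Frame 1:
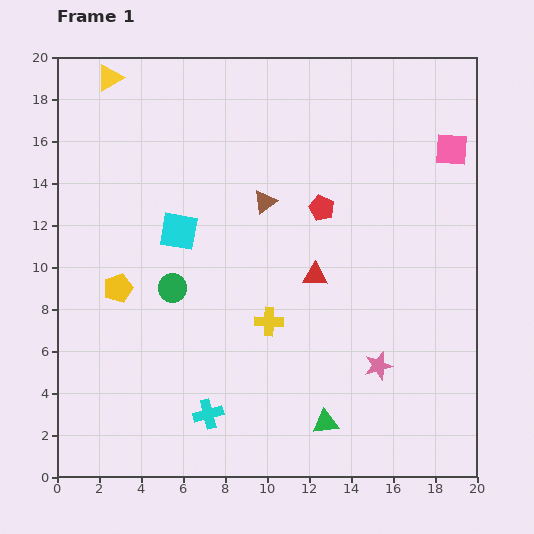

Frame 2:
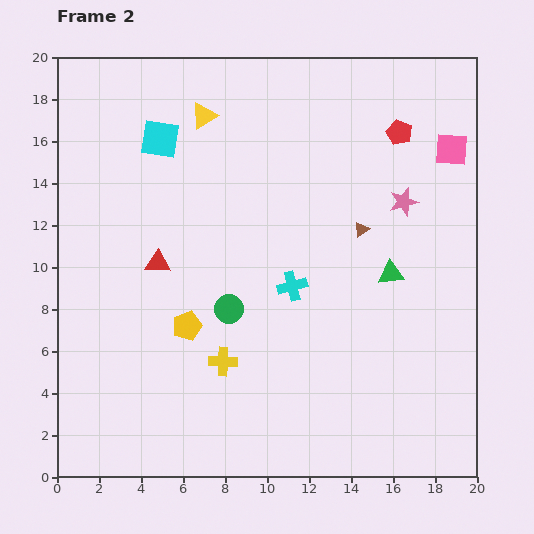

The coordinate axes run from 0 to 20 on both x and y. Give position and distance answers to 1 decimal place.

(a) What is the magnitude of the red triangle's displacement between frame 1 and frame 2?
7.5

The red triangle moved from (12.3, 9.6) to (4.8, 10.2), a distance of √(7.5² + 0.6²) ≈ 7.5.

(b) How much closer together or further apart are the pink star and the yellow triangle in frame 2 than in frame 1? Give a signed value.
-8.4

Distance in frame 1: 18.7. Distance in frame 2: 10.3.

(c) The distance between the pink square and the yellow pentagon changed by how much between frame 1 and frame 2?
-2.1

Distance in frame 1: 17.2. Distance in frame 2: 15.1.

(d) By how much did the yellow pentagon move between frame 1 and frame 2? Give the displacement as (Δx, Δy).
(3.3, -1.8)

The yellow pentagon was at (2.9, 9.0) in frame 1 and (6.2, 7.2) in frame 2.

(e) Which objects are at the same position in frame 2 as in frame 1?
the pink square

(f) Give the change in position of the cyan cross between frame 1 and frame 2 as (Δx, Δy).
(4.0, 6.1)

The cyan cross was at (7.2, 3.0) in frame 1 and (11.2, 9.1) in frame 2.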